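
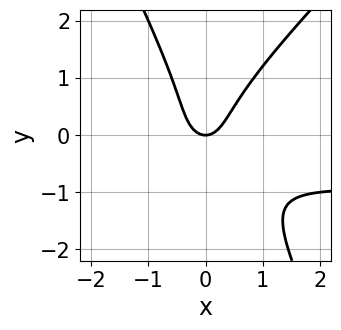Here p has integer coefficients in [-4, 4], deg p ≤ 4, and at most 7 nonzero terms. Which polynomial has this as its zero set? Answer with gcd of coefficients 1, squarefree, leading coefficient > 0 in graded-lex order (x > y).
2*x^2*y - x*y^2 - y^3 + 2*x^2 - y

First, the degree is 3 — no degree-2 curve has this shape.
Then, against the integer gridlines: one x-axis crossing is at x = 0; it crosses the y-axis at the gridline y = 0.
Finally, putting this together gives p.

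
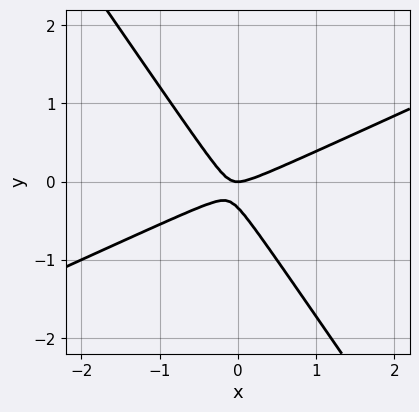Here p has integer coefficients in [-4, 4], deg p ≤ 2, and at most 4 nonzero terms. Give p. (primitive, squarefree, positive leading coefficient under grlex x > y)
2*x^2 - 3*x*y - 3*y^2 - y

Degree: no degree-1 curve has this shape, so deg p = 2.
Against the integer gridlines: it crosses the x-axis at the gridline x = 0; it crosses the y-axis at the gridline y = 0.
Fitting integer coefficients to these (and the overall shape) gives p.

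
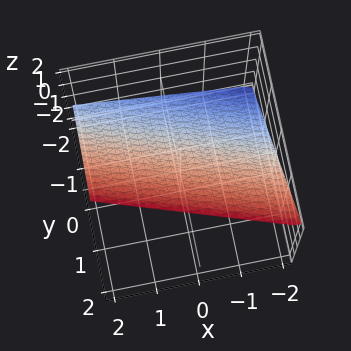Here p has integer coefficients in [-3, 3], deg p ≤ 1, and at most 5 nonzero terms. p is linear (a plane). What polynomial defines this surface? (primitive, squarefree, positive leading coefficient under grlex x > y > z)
1. Degree: every cross-section is a straight line — this is a plane, so deg p = 1.
2. From the visible intercepts: it meets the x-axis at x = -2 (among the integer gridlines).
3. The integer polynomial consistent with all of this is the stated p.

x + 3*y - 3*z + 2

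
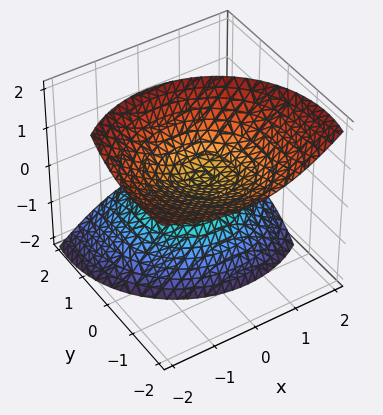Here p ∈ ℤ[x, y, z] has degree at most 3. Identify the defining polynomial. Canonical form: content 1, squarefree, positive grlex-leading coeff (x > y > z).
2*x^2 + x*z + 2*y^2 + 3*y*z - 2*z^2 + 1

(a) I count 2 distinct pieces.
(b) Degree: the shape is more complex than any degree-1 surface, so deg p = 2.
(c) Against the integer gridlines: the surface avoids every integer x-axis point in the box; it misses every integer gridline on the y-axis.
(d) These observations pin down the coefficients.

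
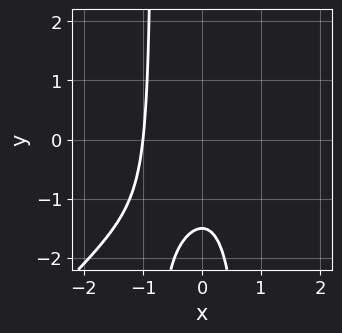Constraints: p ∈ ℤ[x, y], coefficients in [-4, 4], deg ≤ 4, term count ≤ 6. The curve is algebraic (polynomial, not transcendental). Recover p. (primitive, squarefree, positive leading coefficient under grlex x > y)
3*x^3 - 3*x^2*y + 2*y + 3

(a) deg p = 3.
(b) From the axis intercepts and sections: one x-axis crossing is at x = -1.
(c) The integer polynomial consistent with all of this is the stated p.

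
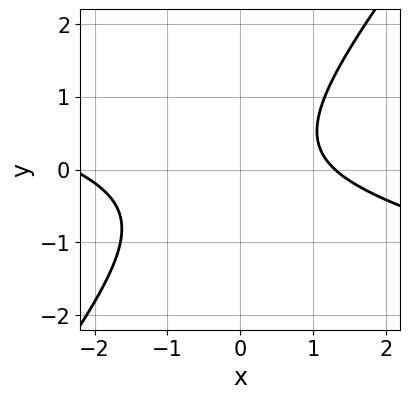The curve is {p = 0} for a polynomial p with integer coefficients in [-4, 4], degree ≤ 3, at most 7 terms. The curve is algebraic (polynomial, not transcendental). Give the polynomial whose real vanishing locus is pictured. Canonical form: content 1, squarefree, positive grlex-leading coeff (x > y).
First, degree: no degree-1 curve has this shape, so deg p = 2.
Next, from the axis intercepts and sections: the curve avoids every integer y-axis point in the box.
Finally, solving for integer coefficients yields p as stated.

x^2 + 3*x*y - 3*y^2 + x - 3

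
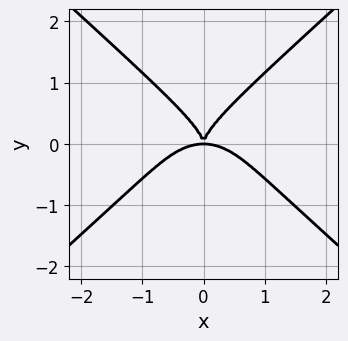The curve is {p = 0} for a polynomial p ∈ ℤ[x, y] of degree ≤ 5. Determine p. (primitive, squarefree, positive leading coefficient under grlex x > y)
2*x^4 - 3*y^4 + 3*x^2*y

First, deg p = 4.
Next, symmetries: it's symmetric under x → −x, forcing even powers of x.
Next, from the axis intercepts and sections: it crosses the x-axis at the gridline x = 0; it meets the y-axis at y = 0 (among the integer gridlines).
Finally, fitting integer coefficients to these (and the overall shape) gives p.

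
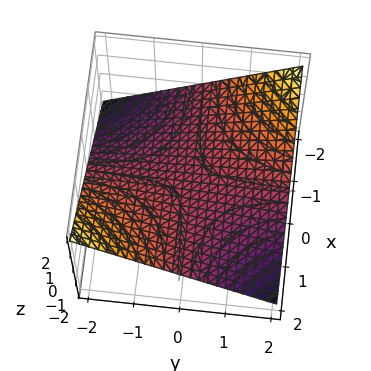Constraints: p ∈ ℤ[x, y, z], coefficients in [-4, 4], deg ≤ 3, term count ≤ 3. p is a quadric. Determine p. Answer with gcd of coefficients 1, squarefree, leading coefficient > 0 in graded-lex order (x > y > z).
x*y + 3*z

1. deg p = 2. A saddle surface; a quadric.
2. From the visible intercepts: the visible x-axis segment lies entirely on the surface; every point of the y-axis in the box is on the surface.
3. Solving for integer coefficients yields p as stated.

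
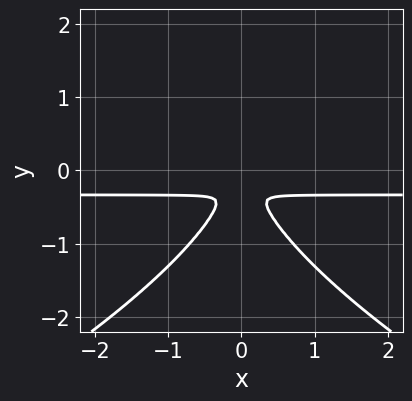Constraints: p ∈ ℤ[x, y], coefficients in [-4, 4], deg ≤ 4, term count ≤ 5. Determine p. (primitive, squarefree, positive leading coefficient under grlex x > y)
1. deg p = 4. No degree-3 curve has this shape.
2. Symmetries: the x ↦ −x reflection is a symmetry, so x appears only in even powers.
3. Solving for integer coefficients yields p as stated.

y^4 + 3*x^2*y + x^2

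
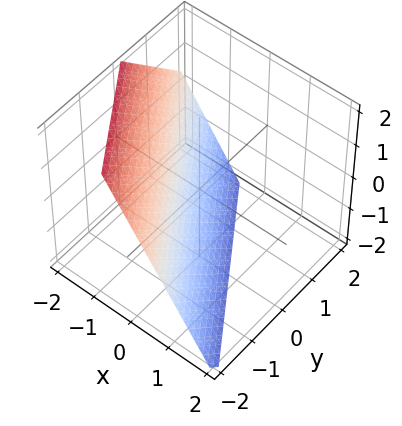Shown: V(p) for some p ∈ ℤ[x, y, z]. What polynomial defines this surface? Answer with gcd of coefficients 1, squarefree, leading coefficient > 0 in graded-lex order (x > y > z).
3*x + 2*y + 2*z + 2

(a) The degree is 1 — every cross-section is a straight line — this is a plane.
(b) Checking where it meets the axes: one z-axis crossing is at z = -1; it meets the y-axis at y = -1 (among the integer gridlines).
(c) Together with the visible shape, these determine p as stated.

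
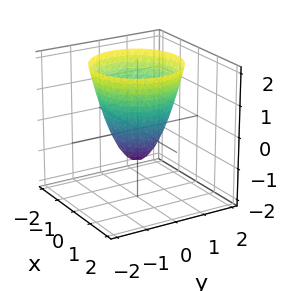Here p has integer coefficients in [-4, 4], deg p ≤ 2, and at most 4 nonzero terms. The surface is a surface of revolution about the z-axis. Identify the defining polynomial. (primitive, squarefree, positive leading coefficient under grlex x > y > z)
3*x^2 + 3*y^2 - 2*z - 2

First, degree: the shape is more complex than any degree-1 surface, so deg p = 2.
Then, symmetry: the z-axis is an axis of rotation, so x and y enter only as x² + y².
Then, against the integer gridlines: a circular section at z = 0 has radius between 0 and 1; it crosses the z-axis at the gridline z = -1.
Finally, the integer polynomial consistent with all of this is the stated p.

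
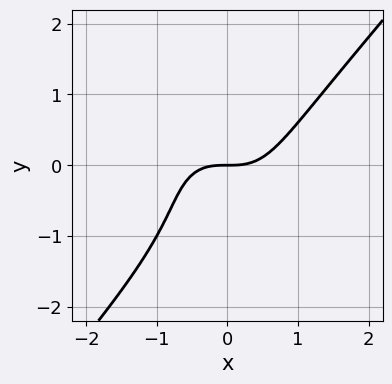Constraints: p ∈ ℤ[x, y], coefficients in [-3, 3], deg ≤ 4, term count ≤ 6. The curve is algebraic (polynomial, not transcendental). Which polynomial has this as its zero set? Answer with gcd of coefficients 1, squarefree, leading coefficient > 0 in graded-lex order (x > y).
(a) The degree is 3 — no degree-2 curve has this shape.
(b) Against the integer gridlines: it crosses the x-axis at the gridline x = 0; one y-axis crossing is at y = 0.
(c) Together with the visible shape, these determine p as stated.

3*x^3 - 2*y^3 - 2*y^2 - 3*y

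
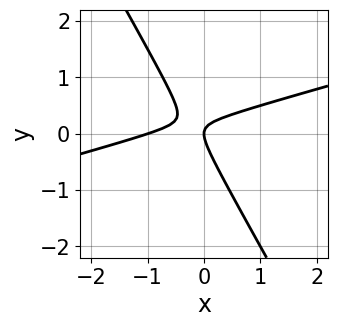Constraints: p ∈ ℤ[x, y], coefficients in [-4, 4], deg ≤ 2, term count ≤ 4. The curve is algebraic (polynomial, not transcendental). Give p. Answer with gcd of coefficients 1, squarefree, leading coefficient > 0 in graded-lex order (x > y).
1. The degree is 2 — the shape is more complex than any degree-1 curve.
2. Checking where it meets the axes: among the integer gridlines, it crosses the x-axis at x ∈ {-1, 0}; it crosses the y-axis at the gridline y = 0.
3. Putting this together gives p.

x^2 - 3*x*y - 2*y^2 + x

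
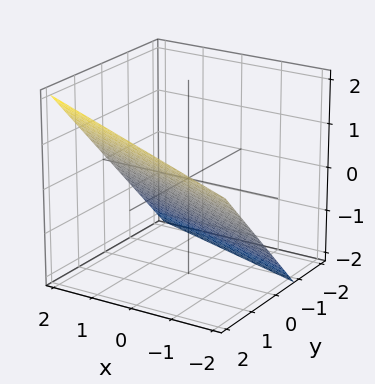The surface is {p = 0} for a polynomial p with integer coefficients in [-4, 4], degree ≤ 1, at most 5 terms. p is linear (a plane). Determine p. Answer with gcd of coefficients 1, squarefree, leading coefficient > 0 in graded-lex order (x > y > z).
deg p = 1. Every cross-section is a straight line — this is a plane.
From the visible intercepts: it crosses the x-axis at the gridline x = 2.
The integer polynomial consistent with all of this is the stated p.

x + 3*y - 3*z - 2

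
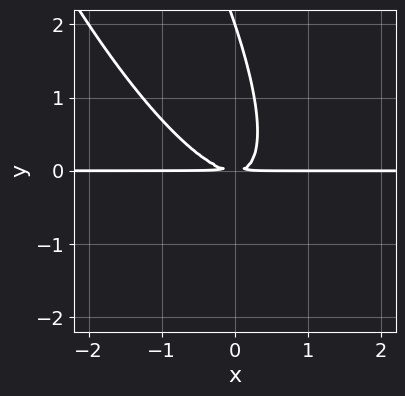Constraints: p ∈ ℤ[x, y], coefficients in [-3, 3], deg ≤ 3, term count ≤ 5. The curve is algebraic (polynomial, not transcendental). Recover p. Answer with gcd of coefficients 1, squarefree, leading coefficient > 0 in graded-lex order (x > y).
1. The degree is 3 — no degree-2 curve has this shape.
2. Checking where it meets the axes: one y-axis crossing is at y = 2; the visible x-axis segment lies entirely on the curve.
3. Solving for integer coefficients yields p as stated.

3*x^2*y + 3*x*y^2 + y^3 - 2*y^2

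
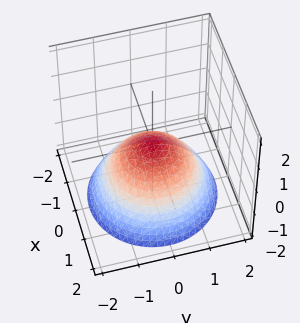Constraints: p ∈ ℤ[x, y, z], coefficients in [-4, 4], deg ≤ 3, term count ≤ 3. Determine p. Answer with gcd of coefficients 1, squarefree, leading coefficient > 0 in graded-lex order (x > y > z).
Degree: a paraboloid; a quadric, so deg p = 2.
Symmetries: the z-axis is an axis of rotation, so x and y enter only as x² + y².
Checking where it meets the axes: a circular section at z = -1 has radius between 1 and 2; it crosses the x-axis at the gridline x = 0; it meets the y-axis at y = 0 (among the integer gridlines); it crosses the z-axis at the gridline z = 0.
Solving for integer coefficients yields p as stated.

2*x^2 + 2*y^2 + 3*z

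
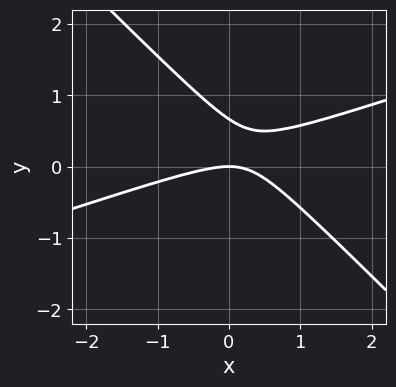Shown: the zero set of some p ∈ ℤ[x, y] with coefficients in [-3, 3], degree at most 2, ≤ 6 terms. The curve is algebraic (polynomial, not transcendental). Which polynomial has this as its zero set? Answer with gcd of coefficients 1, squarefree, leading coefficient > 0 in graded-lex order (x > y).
1. deg p = 2. No degree-1 curve has this shape.
2. Against the integer gridlines: it meets the x-axis at x = 0 (among the integer gridlines); it meets the y-axis at y = 0 (among the integer gridlines).
3. Fitting integer coefficients to these (and the overall shape) gives p.

x^2 - 2*x*y - 3*y^2 + 2*y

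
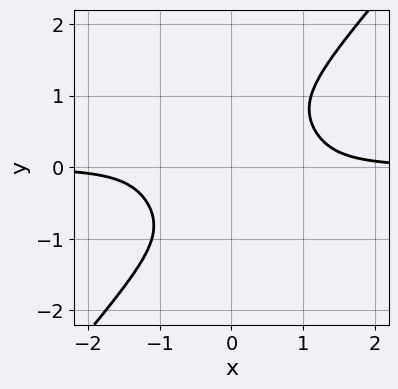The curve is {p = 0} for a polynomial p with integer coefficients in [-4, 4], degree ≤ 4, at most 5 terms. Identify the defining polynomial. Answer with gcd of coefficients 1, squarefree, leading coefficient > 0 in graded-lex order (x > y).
3*x^3*y - 2*x^2*y^2 + 3*x*y^3 - 3*y^4 - 2

deg p = 4.
From the visible intercepts: the curve avoids every integer y-axis point in the box; the curve avoids every integer x-axis point in the box.
Putting this together gives p.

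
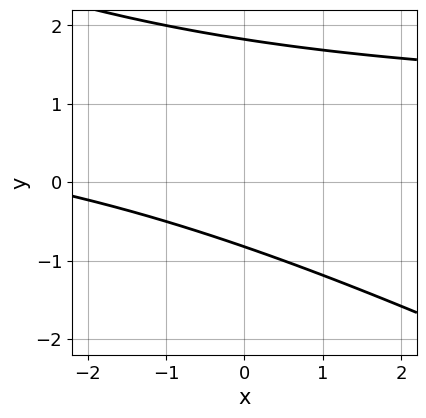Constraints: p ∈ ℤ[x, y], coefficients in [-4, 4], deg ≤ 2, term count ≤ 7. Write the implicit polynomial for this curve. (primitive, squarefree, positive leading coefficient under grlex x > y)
x*y + 2*y^2 - x - 2*y - 3

deg p = 2. No degree-1 curve has this shape.
Checking where it meets the axes: the curve avoids every integer x-axis point in the box.
Matching integer coefficients to the picture gives p.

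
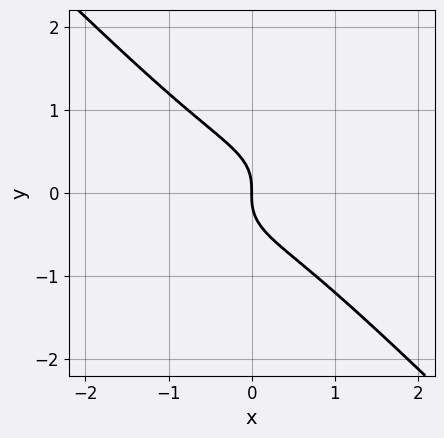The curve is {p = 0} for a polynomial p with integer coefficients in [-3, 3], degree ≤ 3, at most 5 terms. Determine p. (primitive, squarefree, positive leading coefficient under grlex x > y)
x^3 + x*y^2 + 2*y^3 + x

The degree is 3 — no degree-2 curve has this shape.
From the axis intercepts and sections: it crosses the x-axis at the gridline x = 0; it meets the y-axis at y = 0 (among the integer gridlines).
Solving for integer coefficients yields p as stated.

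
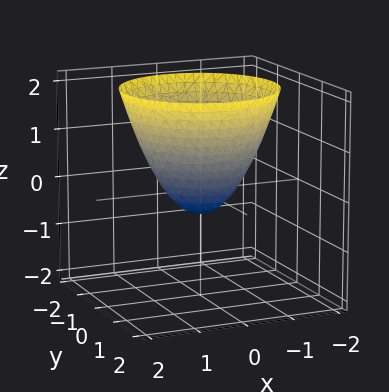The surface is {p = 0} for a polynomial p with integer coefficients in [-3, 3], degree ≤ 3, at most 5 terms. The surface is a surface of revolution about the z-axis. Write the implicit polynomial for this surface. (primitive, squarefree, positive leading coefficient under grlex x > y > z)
First, the degree is 2 — no degree-1 surface has this shape.
Then, symmetries: rotational symmetry about the z-axis ⇒ p depends on x, y only through x² + y².
Then, from the axis intercepts and sections: a circular section at z = 2 has radius between 1 and 2.
Finally, putting this together gives p.

2*x^2 + 2*y^2 - 2*z - 1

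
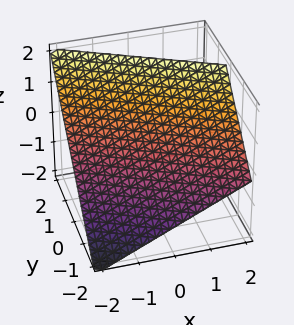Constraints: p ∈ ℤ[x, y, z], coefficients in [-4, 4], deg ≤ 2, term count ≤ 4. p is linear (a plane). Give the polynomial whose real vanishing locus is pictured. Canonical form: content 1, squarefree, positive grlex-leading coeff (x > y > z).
x + 2*y - 2*z + 2

(a) Degree: every cross-section is a straight line — this is a plane, so deg p = 1.
(b) Checking where it meets the axes: it crosses the y-axis at the gridline y = -1; it meets the x-axis at x = -2 (among the integer gridlines).
(c) These observations pin down the coefficients. Check: (0, 0, 1) on the z-axis lies on the surface, and p(0, 0, 1) = 0. ✓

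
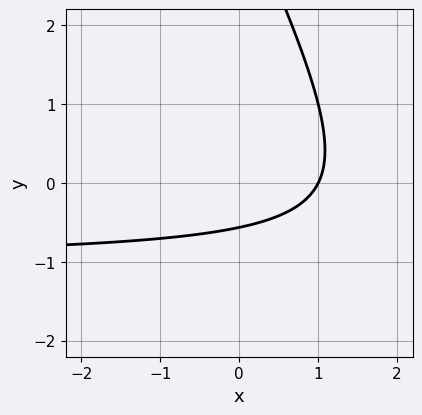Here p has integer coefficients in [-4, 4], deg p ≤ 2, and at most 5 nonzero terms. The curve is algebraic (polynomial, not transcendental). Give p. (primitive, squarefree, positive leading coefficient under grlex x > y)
2*x*y + y^2 + 2*x - 3*y - 2

1. The degree is 2 — a generic line meets the curve in up to 2 points.
2. Reading off the gridlines: it meets the x-axis at x = 1 (among the integer gridlines).
3. Assembling these constraints gives the stated polynomial.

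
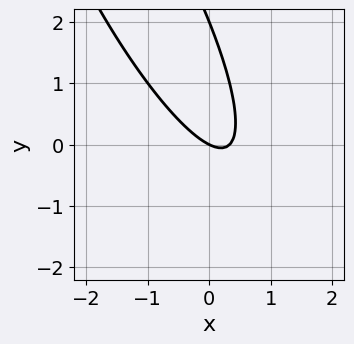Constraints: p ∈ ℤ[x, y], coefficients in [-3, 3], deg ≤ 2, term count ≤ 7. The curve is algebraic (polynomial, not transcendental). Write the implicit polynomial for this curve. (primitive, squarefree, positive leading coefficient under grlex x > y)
First, the degree is 2 — no degree-1 curve has this shape.
Next, checking where it meets the axes: one x-axis crossing is at x = 0; the y-axis gridline crossings are at y ∈ {0, 2}.
Finally, these observations pin down the coefficients.

3*x^2 + 3*x*y + y^2 - x - 2*y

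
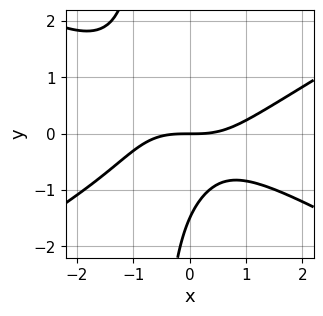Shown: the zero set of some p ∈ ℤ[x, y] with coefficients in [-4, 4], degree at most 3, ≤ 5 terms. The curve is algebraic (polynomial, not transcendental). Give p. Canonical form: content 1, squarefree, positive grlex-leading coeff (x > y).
x^3 - 3*x*y^2 - 2*y^2 - 3*y

The degree is 3 — a generic line meets the curve in up to 3 points.
Observable constraints: it crosses the y-axis at the gridline y = 0; one x-axis crossing is at x = 0.
These observations pin down the coefficients.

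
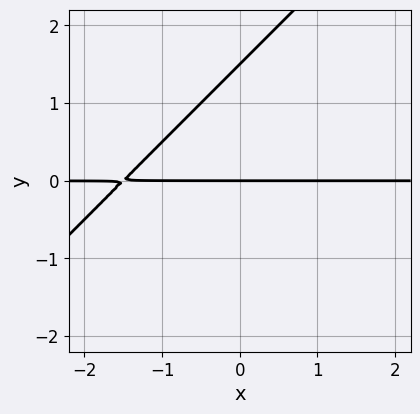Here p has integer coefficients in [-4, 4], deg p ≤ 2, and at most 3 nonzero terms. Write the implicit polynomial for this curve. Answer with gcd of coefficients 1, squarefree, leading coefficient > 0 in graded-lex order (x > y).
2*x*y - 2*y^2 + 3*y

The degree is 2 — a generic line meets the curve in up to 2 points.
Observable constraints: one y-axis crossing is at y = 0; every point of the x-axis in the box is on the curve.
The integer polynomial consistent with all of this is the stated p.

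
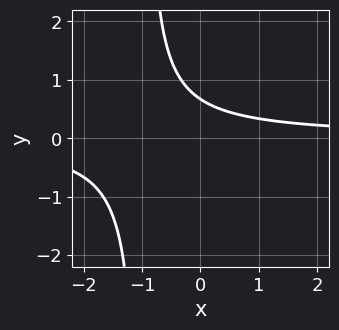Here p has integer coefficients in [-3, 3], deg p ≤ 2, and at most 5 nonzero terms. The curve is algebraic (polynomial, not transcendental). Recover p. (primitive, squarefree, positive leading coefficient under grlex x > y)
3*x*y + 3*y - 2

(a) deg p = 2. A generic line meets the curve in up to 2 points.
(b) Reading off the gridlines: it misses every integer gridline on the x-axis.
(c) The integer polynomial consistent with all of this is the stated p.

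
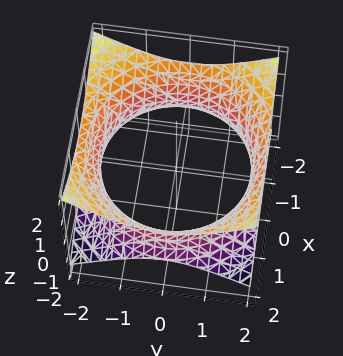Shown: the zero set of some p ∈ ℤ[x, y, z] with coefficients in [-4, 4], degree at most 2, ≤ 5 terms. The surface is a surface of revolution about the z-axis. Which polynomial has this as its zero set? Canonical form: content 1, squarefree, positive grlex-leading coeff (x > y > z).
x^2 + y^2 - 2*z^2 - 3

First, deg p = 2.
Then, by symmetry, the z-axis is an axis of rotation, so x and y enter only as x² + y².
Then, reading off the gridlines: a circular section at z = 0 has radius between 1 and 2; it misses every integer gridline on the z-axis.
Finally, putting this together gives p.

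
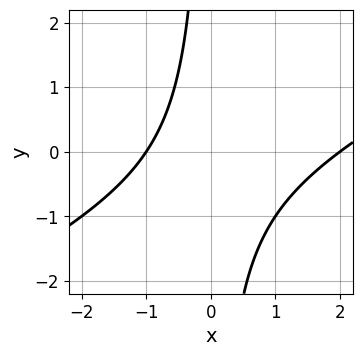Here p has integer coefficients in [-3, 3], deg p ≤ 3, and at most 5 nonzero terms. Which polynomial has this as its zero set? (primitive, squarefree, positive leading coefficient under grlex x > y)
deg p = 2.
From the visible intercepts: among the integer gridlines, it crosses the x-axis at x ∈ {-1, 2}; the curve avoids every integer y-axis point in the box.
These observations pin down the coefficients.

x^2 - 2*x*y - x - 2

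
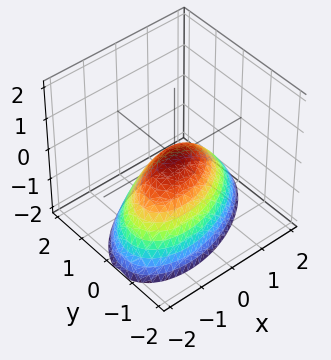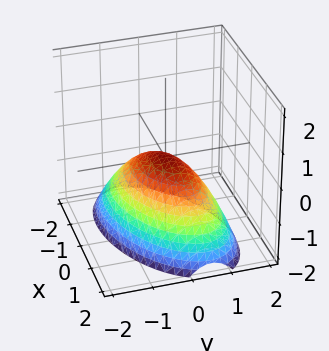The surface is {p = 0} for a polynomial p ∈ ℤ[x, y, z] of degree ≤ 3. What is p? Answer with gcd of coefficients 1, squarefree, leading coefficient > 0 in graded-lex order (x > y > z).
x^2 - x*y + 2*y^2 + 2*z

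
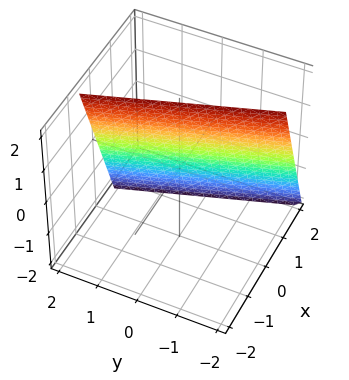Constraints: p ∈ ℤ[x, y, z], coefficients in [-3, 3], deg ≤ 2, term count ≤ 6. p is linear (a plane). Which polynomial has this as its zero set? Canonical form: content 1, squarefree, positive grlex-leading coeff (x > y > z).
The degree is 1 — every cross-section is a straight line — this is a plane.
Against the integer gridlines: it meets the z-axis at z = 2 (among the integer gridlines); it meets the y-axis at y = 2 (among the integer gridlines).
Solving for integer coefficients yields p as stated.

3*x + y + z - 2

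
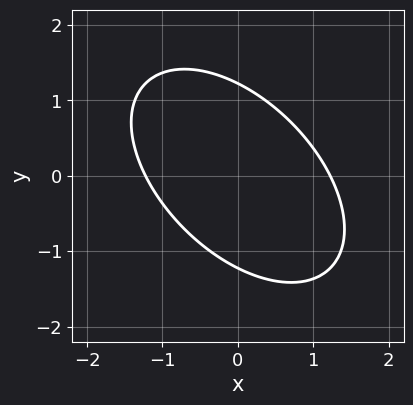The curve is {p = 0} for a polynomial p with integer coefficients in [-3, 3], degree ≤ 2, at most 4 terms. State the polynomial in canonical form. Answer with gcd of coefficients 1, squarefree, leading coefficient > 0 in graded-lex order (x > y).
2*x^2 + 2*x*y + 2*y^2 - 3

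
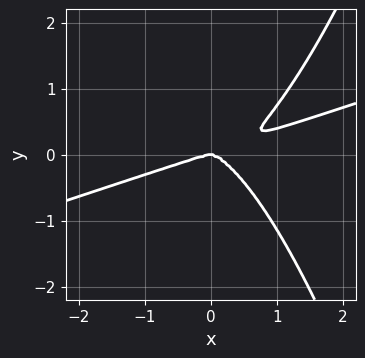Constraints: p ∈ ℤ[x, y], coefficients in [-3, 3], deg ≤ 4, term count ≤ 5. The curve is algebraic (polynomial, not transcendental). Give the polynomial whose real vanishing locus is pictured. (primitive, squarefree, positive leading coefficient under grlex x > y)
First, degree: the shape is more complex than any degree-3 curve, so deg p = 4.
Then, against the integer gridlines: one y-axis crossing is at y = 0; it meets the x-axis at x = 0 (among the integer gridlines).
Finally, matching integer coefficients to the picture gives p.

x^4 - 3*x^3*y + 3*y^3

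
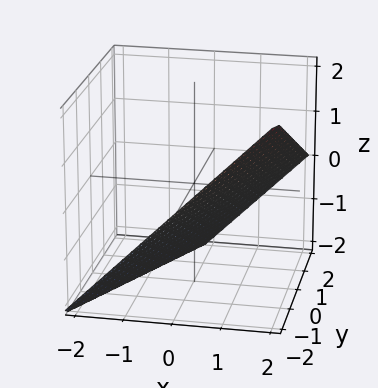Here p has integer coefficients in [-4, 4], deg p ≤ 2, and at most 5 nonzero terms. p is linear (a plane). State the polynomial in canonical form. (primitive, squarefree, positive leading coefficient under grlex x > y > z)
First, degree: the surface is flat (a plane), so deg p = 1.
Next, checking where it meets the axes: it meets the y-axis at y = -2 (among the integer gridlines); one z-axis crossing is at z = -1; it meets the x-axis at x = 1 (among the integer gridlines).
Finally, solving for integer coefficients yields p as stated.

2*x - y - 2*z - 2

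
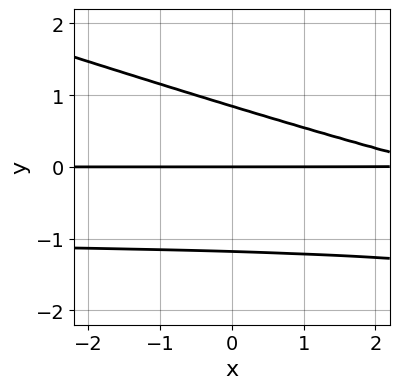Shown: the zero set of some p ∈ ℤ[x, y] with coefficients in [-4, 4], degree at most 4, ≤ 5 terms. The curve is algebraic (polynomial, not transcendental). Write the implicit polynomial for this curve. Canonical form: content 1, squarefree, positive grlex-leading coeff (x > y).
x*y^2 + 3*y^3 + x*y + y^2 - 3*y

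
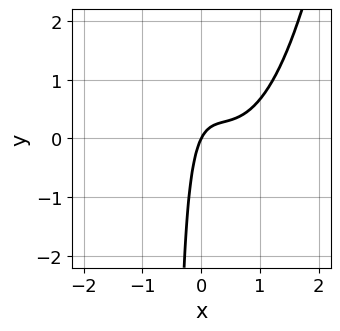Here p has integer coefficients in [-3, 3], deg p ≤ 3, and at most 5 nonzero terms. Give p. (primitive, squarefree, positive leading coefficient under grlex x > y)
The degree is 3 — no degree-2 curve has this shape.
Against the integer gridlines: it crosses the x-axis at the gridline x = 0; one y-axis crossing is at y = 0.
Fitting integer coefficients to these (and the overall shape) gives p.

3*x^3 - 3*x^2 - 2*x*y + 2*x - y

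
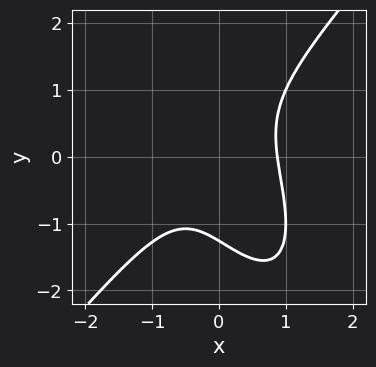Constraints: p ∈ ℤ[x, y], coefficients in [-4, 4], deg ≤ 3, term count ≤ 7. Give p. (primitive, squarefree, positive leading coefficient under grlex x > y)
(a) The degree is 3 — the shape is more complex than any degree-2 curve.
(b) Solving for integer coefficients yields p as stated.

3*x^3 - x*y^2 - y^3 + x*y - 2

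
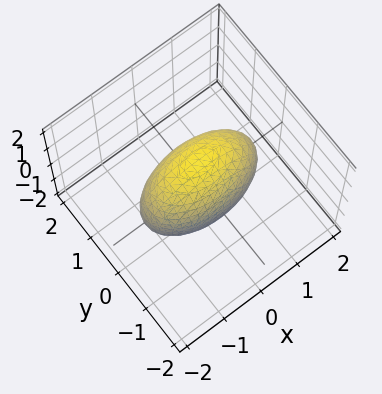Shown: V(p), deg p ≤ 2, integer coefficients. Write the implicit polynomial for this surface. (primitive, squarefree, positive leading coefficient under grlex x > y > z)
x^2 + 3*y^2 + z^2 - 2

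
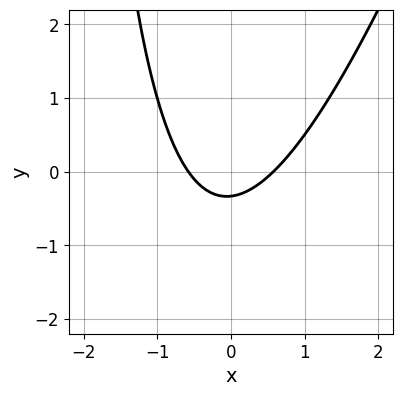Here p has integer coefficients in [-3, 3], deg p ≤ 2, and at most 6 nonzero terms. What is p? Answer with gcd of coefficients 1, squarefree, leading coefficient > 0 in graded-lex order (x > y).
3*x^2 - x*y - 3*y - 1

1. deg p = 2. The shape is more complex than any degree-1 curve.
2. Putting this together gives p.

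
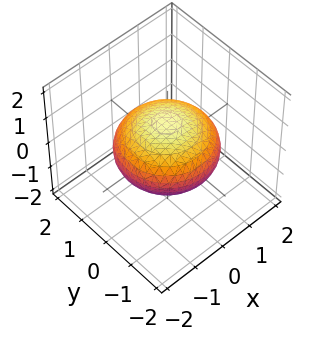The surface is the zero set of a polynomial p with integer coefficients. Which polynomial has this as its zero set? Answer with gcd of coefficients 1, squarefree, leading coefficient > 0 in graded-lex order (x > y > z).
1. deg p = 2.
2. Symmetries: mirror symmetry z ↦ −z ⇒ only even powers of z; every cross-section ⟂ z is a circle, so x, y appear only via x² + y².
3. Checking where it meets the axes: a circular section at z = 0 has radius between 1 and 2; the z-axis gridline crossings are at z ∈ {-1, 1}.
4. Putting this together gives p.

x^2 + y^2 + 2*z^2 - 2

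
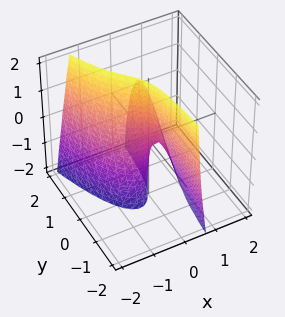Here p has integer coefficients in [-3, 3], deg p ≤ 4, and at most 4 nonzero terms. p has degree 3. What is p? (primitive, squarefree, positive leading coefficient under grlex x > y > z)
(a) deg p = 3. The shape is more complex than any degree-2 surface.
(b) Against the integer gridlines: it crosses the y-axis at the gridline y = 0; it meets the x-axis at x = 0 (among the integer gridlines).
(c) Together with the visible shape, these determine p as stated. Check: (0, 0, -2) on the z-axis lies on the surface, and p(0, 0, -2) = 0. ✓

2*x^3 - 2*x*y + x*z + y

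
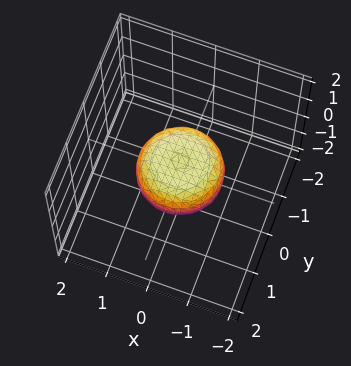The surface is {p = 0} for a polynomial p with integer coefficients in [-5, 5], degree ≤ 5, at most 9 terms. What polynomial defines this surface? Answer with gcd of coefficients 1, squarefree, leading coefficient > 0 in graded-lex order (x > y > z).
First, degree: a generic line meets the surface in up to 4 points, so deg p = 4.
Next, by symmetry, the surface is invariant under rotation about z: p = q(x² + y², z).
Then, reading off the gridlines: the y-axis gridline crossings are at y ∈ {-1, 1}; a circular section at z = 0 has radius exactly 1; the x-axis gridline crossings are at x ∈ {-1, 1}.
Finally, together with the visible shape, these determine p as stated.

2*x^4 + 4*x^2*y^2 + 2*y^4 - x^2 - y^2 + 3*z^2 - 1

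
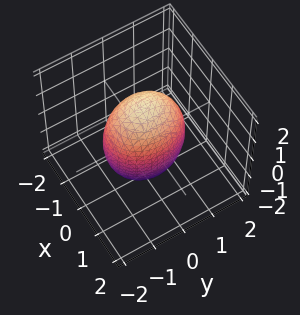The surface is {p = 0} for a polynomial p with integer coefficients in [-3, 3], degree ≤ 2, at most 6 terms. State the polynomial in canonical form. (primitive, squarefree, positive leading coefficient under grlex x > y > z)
3*x^2 + 2*y^2 + z^2 - 3

(a) The degree is 2 — a closed, bounded, convex surface; a quadric.
(b) Symmetries: the z ↦ −z reflection is a symmetry, so z appears only in even powers; it's symmetric under y → −y, forcing even powers of y; the x ↦ −x reflection is a symmetry, so x appears only in even powers.
(c) Reading off the gridlines: the x-axis gridline crossings are at x ∈ {-1, 1}.
(d) Together with the visible shape, these determine p as stated.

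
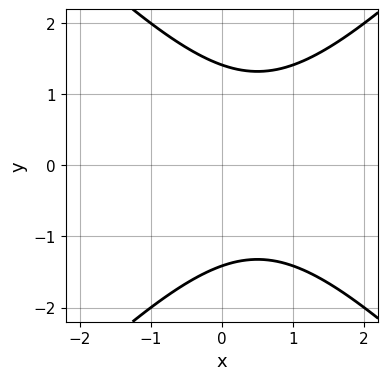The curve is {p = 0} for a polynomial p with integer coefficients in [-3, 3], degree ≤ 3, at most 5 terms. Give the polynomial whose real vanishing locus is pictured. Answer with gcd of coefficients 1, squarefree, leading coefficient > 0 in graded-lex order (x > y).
x^2 - y^2 - x + 2

The degree is 2 — the shape is more complex than any degree-1 curve.
Symmetries: it's symmetric under y → −y, forcing even powers of y.
Reading off the gridlines: the curve avoids every integer x-axis point in the box.
Putting this together gives p.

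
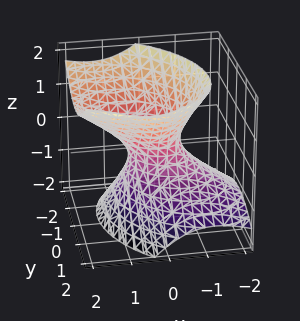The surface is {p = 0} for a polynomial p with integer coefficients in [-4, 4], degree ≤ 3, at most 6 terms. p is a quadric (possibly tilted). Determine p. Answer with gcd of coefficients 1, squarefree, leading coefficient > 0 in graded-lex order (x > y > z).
First, deg p = 2. The shape is more complex than any degree-1 surface.
Next, from the visible intercepts: the surface avoids every integer z-axis point in the box.
Finally, solving for integer coefficients yields p as stated.

2*x^2 + x*y - 2*x*z + 2*y^2 - 2*z^2 - 1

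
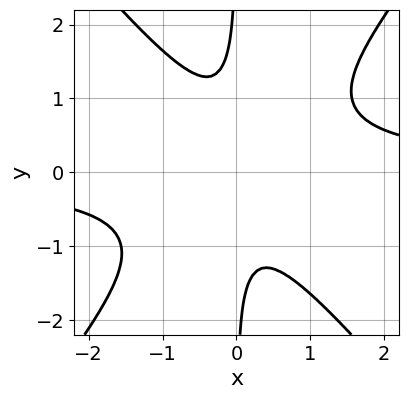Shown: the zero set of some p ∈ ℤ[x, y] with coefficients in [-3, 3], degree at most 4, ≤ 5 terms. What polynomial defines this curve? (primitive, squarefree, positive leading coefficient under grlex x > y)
deg p = 4. A generic line meets the curve in up to 4 points.
Checking where it meets the axes: the curve avoids every integer y-axis point in the box; it misses every integer gridline on the x-axis.
Putting this together gives p.

3*x^3*y - 2*x*y^3 - 3*x^2 - 1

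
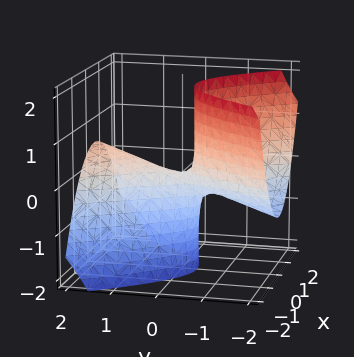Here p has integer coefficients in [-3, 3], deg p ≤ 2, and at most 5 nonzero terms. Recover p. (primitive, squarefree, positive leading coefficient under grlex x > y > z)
1. The degree is 2 — no degree-1 surface has this shape.
2. From the visible intercepts: it crosses the z-axis at the gridline z = 0; one y-axis crossing is at y = 0; it crosses the x-axis at the gridline x = 0.
3. These observations pin down the coefficients.

3*x^2 - y^2 + 3*y*z + z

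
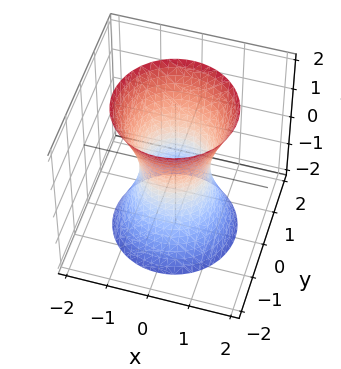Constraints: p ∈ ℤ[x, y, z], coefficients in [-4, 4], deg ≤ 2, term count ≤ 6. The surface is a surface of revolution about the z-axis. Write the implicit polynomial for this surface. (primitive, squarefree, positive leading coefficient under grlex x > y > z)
3*x^2 + 3*y^2 - z^2 - 2

Degree: the shape is more complex than any degree-1 surface, so deg p = 2.
Symmetry: the surface is invariant under rotation about z: p = q(x² + y², z).
From the visible intercepts: a circular section at z = -1 has radius exactly 1; the surface avoids every integer z-axis point in the box.
Putting this together gives p.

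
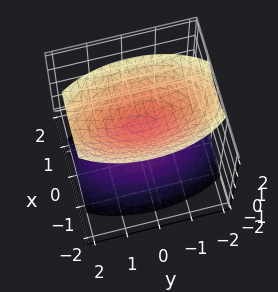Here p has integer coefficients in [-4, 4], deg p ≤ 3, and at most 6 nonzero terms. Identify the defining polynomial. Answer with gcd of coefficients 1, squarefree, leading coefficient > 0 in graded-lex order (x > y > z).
3*x^2 + y^2 - 2*z^2 + 1

1. The picture has 2 separate pieces. They look like related sheets of one shape, so recover p as a whole.
2. Degree: two separate bowl-shaped sheets opening away from each other; a quadric, so deg p = 2.
3. Symmetries: mirror symmetry x ↦ −x ⇒ only even powers of x; the y ↦ −y reflection is a symmetry, so y appears only in even powers; the z ↦ −z reflection is a symmetry, so z appears only in even powers.
4. From the axis intercepts and sections: the surface avoids every integer x-axis point in the box; the surface avoids every integer y-axis point in the box.
5. Solving for integer coefficients yields p as stated.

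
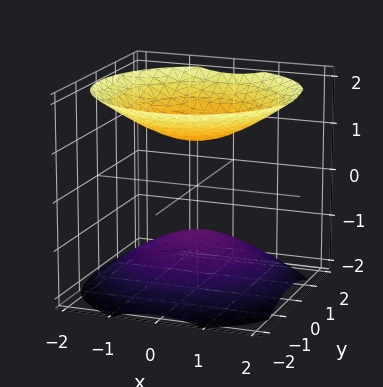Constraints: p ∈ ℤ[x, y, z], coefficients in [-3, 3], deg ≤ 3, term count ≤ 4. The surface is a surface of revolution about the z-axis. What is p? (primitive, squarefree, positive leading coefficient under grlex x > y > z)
I count 2 distinct pieces.
The degree is 2 — a generic line meets the surface in up to 2 points.
Symmetries: every cross-section ⟂ z is a circle, so x, y appear only via x² + y².
Against the integer gridlines: the surface avoids every integer y-axis point in the box; the surface avoids every integer x-axis point in the box; among the integer gridlines, it crosses the z-axis at z ∈ {-1, 1}.
Solving for integer coefficients yields p as stated.

2*x^2 + 2*y^2 - 3*z^2 + 3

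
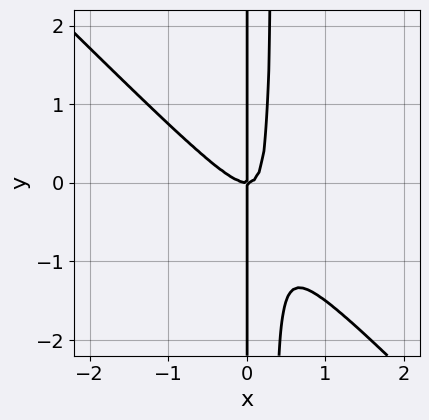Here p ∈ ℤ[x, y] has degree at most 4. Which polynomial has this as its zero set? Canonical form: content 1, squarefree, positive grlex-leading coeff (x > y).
3*x^3 + 3*x^2*y - x*y

Degree: no degree-2 curve has this shape, so deg p = 3.
From the axis intercepts and sections: one x-axis crossing is at x = 0; the visible y-axis segment lies entirely on the curve.
The integer polynomial consistent with all of this is the stated p.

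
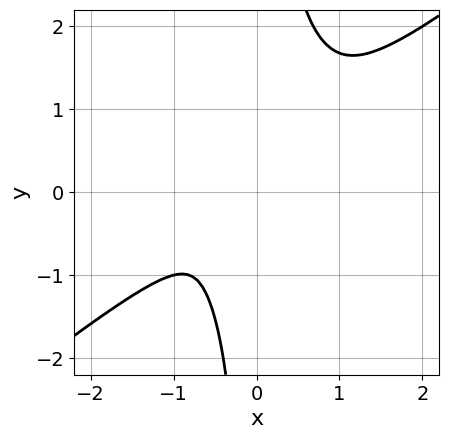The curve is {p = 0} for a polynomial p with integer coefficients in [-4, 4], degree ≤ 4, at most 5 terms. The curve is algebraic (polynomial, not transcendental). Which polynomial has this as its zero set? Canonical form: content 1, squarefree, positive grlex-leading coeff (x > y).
First, degree: the shape is more complex than any degree-3 curve, so deg p = 4.
Finally, solving for integer coefficients yields p as stated.

x^4 - 2*x*y^3 + x*y^2 + 2*y^2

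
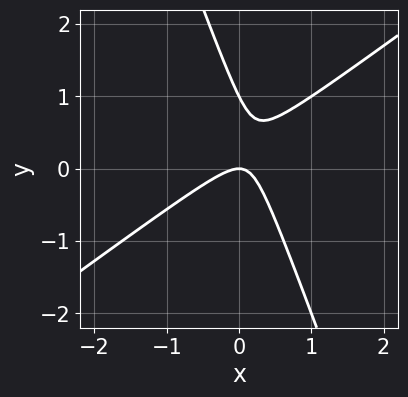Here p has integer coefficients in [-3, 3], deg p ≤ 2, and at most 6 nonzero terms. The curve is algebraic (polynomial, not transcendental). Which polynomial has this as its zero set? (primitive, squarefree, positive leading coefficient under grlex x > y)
1. deg p = 2. The shape is more complex than any degree-1 curve.
2. Against the integer gridlines: the y-axis gridline crossings are at y ∈ {0, 1}; it meets the x-axis at x = 0 (among the integer gridlines).
3. Together with the visible shape, these determine p as stated.

2*x^2 - 2*x*y - y^2 + y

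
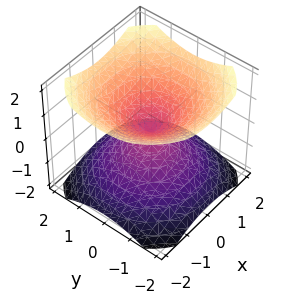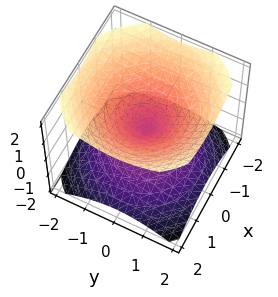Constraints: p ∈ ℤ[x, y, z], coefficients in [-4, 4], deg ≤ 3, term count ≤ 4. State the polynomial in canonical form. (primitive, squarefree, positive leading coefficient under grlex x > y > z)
2*x^2 + 2*y^2 - 3*z^2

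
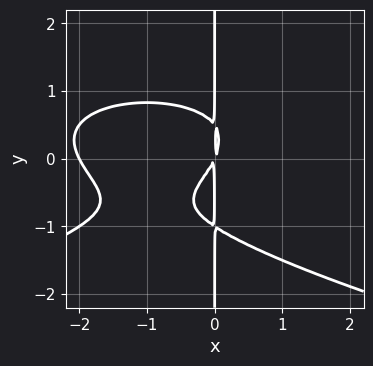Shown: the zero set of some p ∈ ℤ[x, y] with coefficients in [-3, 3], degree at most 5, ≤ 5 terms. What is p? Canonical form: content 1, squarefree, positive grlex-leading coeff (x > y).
2*x*y^3 + x^3 + x*y^2 + 2*x^2 - x*y

deg p = 4. A generic line meets the curve in up to 4 points.
Against the integer gridlines: it meets the x-axis at x = -2 (among the integer gridlines); the visible y-axis segment lies entirely on the curve.
Assembling these constraints gives the stated polynomial.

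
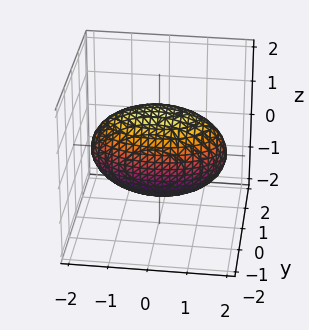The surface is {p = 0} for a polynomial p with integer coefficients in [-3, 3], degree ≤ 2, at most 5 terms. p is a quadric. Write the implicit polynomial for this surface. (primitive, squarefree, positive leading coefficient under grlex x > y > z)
x^2 + 3*y^2 + 2*z^2 - 3

(a) deg p = 2. Bounded and convex; a quadric.
(b) Symmetries: mirror symmetry y ↦ −y ⇒ only even powers of y; it's symmetric under x → −x, forcing even powers of x; the z ↦ −z reflection is a symmetry, so z appears only in even powers.
(c) From the visible intercepts: the y-axis gridline crossings are at y ∈ {-1, 1}.
(d) Matching integer coefficients to the picture gives p.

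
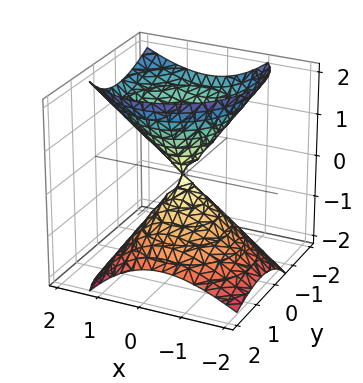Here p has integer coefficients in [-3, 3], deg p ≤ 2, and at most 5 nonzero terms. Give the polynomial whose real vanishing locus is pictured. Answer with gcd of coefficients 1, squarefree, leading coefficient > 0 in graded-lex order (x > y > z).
(a) There are 2 components.
(b) deg p = 2.
(c) Observable constraints: it meets the z-axis at z = 0 (among the integer gridlines); one y-axis crossing is at y = 0; it meets the x-axis at x = 0 (among the integer gridlines).
(d) Fitting integer coefficients to these (and the overall shape) gives p.

3*x^2 - 2*x*z + 3*y^2 + 3*y*z - 2*z^2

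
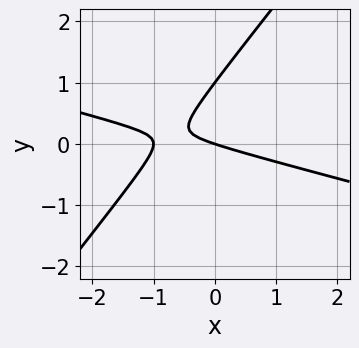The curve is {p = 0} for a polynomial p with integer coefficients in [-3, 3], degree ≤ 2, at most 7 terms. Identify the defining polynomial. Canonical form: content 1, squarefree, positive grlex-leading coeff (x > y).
x^2 + 3*x*y - 3*y^2 + x + 3*y

First, deg p = 2.
Then, observable constraints: the y-axis gridline crossings are at y ∈ {0, 1}; among the integer gridlines, it crosses the x-axis at x ∈ {-1, 0}.
Finally, fitting integer coefficients to these (and the overall shape) gives p.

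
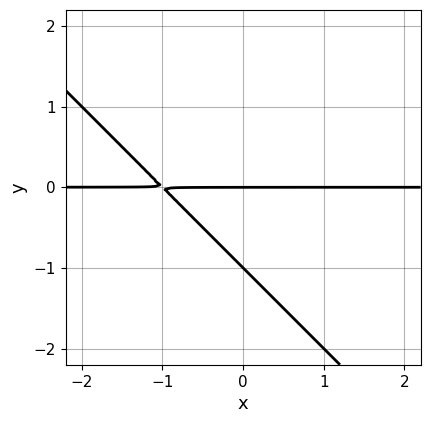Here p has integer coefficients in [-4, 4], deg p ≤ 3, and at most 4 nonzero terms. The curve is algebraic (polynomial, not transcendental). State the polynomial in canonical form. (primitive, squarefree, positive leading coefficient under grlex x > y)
First, deg p = 2. No degree-1 curve has this shape.
Next, against the integer gridlines: the y-axis gridline crossings are at y ∈ {-1, 0}; every point of the x-axis in the box is on the curve.
Finally, these observations pin down the coefficients.

x*y + y^2 + y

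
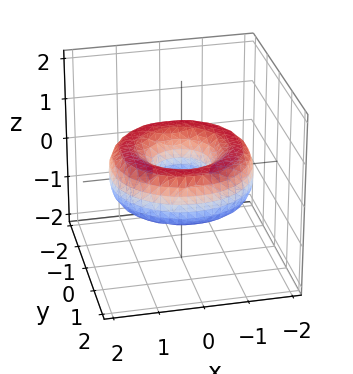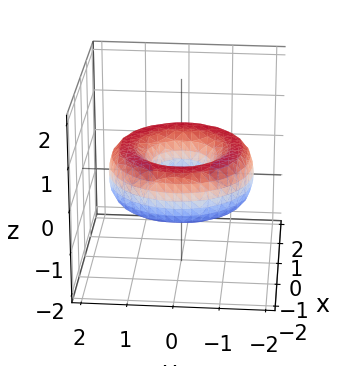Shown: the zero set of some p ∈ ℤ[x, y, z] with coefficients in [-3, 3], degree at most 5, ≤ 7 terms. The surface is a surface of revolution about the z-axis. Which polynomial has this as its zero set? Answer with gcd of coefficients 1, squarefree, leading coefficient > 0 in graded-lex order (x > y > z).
The degree is 4 — the shape is more complex than any degree-3 surface.
Symmetries: every cross-section ⟂ z is a circle, so x, y appear only via x² + y².
Observable constraints: it misses every integer gridline on the z-axis; a circular section at z = 0 has radius between 0 and 1.
Fitting integer coefficients to these (and the overall shape) gives p.

x^4 + 2*x^2*y^2 + y^4 - 3*x^2 - 3*y^2 + 3*z^2 + 1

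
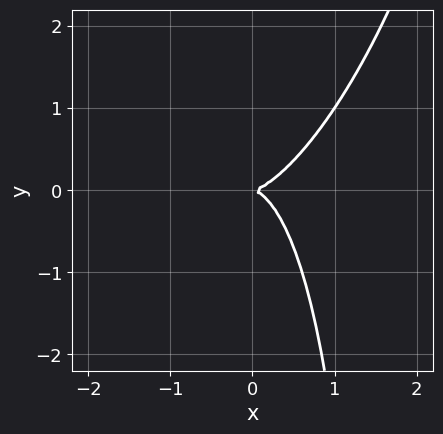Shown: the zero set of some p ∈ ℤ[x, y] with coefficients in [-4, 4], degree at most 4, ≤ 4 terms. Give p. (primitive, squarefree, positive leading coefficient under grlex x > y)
The degree is 3 — no degree-2 curve has this shape.
Against the integer gridlines: one x-axis crossing is at x = 0; it meets the y-axis at y = 0 (among the integer gridlines).
Solving for integer coefficients yields p as stated.

3*x^3 - 2*x^2*y + x*y^2 - 2*y^2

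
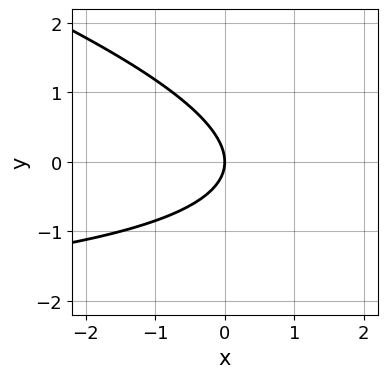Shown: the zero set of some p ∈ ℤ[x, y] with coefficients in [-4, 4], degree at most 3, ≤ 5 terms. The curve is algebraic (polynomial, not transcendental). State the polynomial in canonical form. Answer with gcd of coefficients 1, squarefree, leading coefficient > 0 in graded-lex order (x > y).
x*y + 3*y^2 + 3*x

Degree: no degree-1 curve has this shape, so deg p = 2.
Reading off the gridlines: it meets the y-axis at y = 0 (among the integer gridlines); one x-axis crossing is at x = 0.
Together with the visible shape, these determine p as stated.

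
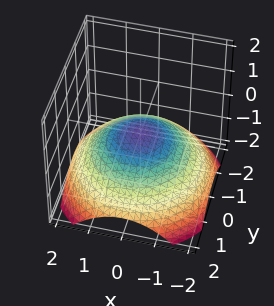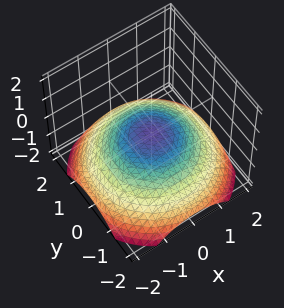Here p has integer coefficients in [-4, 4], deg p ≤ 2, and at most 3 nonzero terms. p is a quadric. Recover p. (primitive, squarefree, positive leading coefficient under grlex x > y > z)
x^2 + y^2 + 3*z

1. Degree: a single bowl opening along one axis; a quadric, so deg p = 2.
2. Symmetries: the z-axis is an axis of rotation, so x and y enter only as x² + y².
3. Against the integer gridlines: it crosses the x-axis at the gridline x = 0; one y-axis crossing is at y = 0; a circular section at z = -1 has radius between 1 and 2; one z-axis crossing is at z = 0.
4. Assembling these constraints gives the stated polynomial.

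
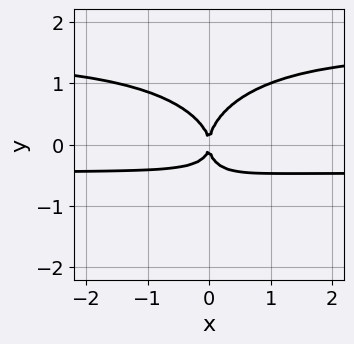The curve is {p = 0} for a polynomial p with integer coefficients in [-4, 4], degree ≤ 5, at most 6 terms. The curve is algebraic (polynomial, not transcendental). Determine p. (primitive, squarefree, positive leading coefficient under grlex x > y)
3*x^2*y^2 + 3*y^4 - 3*x^2*y - x*y^2 - 2*x^2

(a) deg p = 4. The shape is more complex than any degree-3 curve.
(b) Observable constraints: it crosses the y-axis at the gridline y = 0; it meets the x-axis at x = 0 (among the integer gridlines).
(c) Assembling these constraints gives the stated polynomial.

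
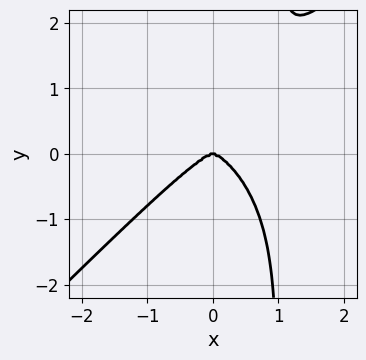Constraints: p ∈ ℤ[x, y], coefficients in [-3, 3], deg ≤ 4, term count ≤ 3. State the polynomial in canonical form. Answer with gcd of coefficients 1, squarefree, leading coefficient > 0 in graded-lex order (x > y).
x^4 - x*y^3 + y^3

First, deg p = 4. A generic line meets the curve in up to 4 points.
Then, reading off the gridlines: one y-axis crossing is at y = 0; it meets the x-axis at x = 0 (among the integer gridlines).
Finally, putting this together gives p.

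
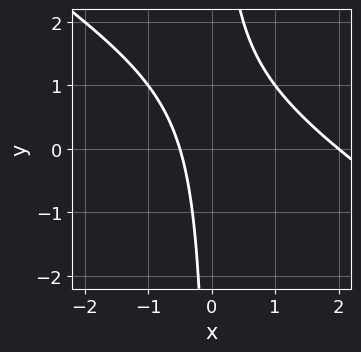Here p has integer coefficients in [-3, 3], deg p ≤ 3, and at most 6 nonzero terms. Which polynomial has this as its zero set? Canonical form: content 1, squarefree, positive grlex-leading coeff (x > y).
2*x^2 + 3*x*y - 3*x - 2

(a) Degree: a generic line meets the curve in up to 2 points, so deg p = 2.
(b) Observable constraints: it crosses the x-axis at the gridline x = 2; it misses every integer gridline on the y-axis.
(c) Matching integer coefficients to the picture gives p.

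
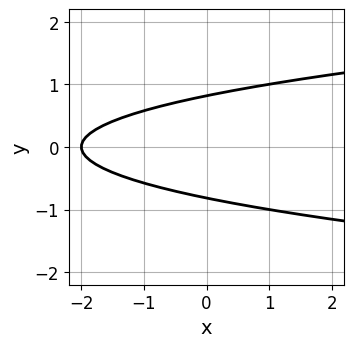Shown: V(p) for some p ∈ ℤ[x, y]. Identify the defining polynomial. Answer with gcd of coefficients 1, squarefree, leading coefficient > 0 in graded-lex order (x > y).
1. The degree is 2 — the shape is more complex than any degree-1 curve.
2. Symmetries: mirror symmetry y ↦ −y ⇒ only even powers of y.
3. Observable constraints: it meets the x-axis at x = -2 (among the integer gridlines).
4. Matching integer coefficients to the picture gives p.

3*y^2 - x - 2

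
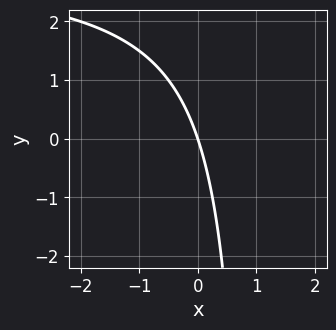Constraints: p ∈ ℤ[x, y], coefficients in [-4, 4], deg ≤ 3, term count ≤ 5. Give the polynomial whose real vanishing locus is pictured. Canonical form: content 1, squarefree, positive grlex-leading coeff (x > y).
x*y - 3*x - y

(a) deg p = 2.
(b) Checking where it meets the axes: it meets the y-axis at y = 0 (among the integer gridlines); one x-axis crossing is at x = 0.
(c) Putting this together gives p.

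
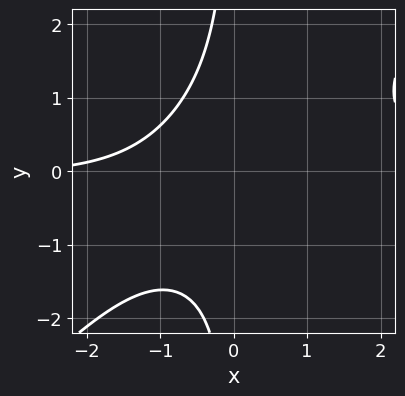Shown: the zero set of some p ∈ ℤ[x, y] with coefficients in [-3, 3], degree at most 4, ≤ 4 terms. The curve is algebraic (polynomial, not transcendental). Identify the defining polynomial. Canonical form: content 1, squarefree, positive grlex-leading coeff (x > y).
First, deg p = 3. No degree-2 curve has this shape.
Next, from the visible intercepts: it misses every integer gridline on the x-axis; the curve avoids every integer y-axis point in the box.
Finally, fitting integer coefficients to these (and the overall shape) gives p.

2*x^2*y - 2*x*y^2 - x - 3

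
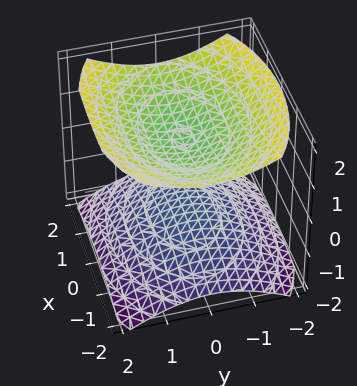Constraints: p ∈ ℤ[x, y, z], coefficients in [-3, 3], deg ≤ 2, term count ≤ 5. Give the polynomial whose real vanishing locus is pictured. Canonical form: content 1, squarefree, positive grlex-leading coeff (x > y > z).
First, the picture has 2 separate pieces.
Then, deg p = 2.
Next, symmetries: the z ↦ −z reflection is a symmetry, so z appears only in even powers; it's symmetric under y → −y, forcing even powers of y; the x ↦ −x reflection is a symmetry, so x appears only in even powers.
Then, from the axis intercepts and sections: no x-intercept at any integer in the box; among the integer gridlines, it crosses the z-axis at z ∈ {-1, 1}; no y-intercept at any integer in the box.
Finally, putting this together gives p.

x^2 + 2*y^2 - 3*z^2 + 3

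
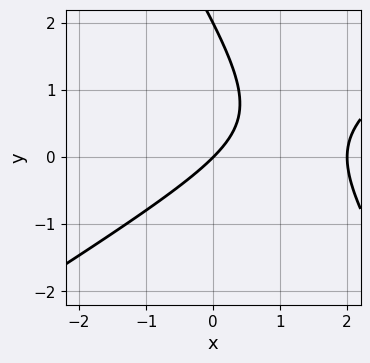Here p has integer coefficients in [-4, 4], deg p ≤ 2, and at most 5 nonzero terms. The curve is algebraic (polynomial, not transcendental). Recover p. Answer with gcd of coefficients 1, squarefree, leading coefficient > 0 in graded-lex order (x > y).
(a) The degree is 2 — the shape is more complex than any degree-1 curve.
(b) Against the integer gridlines: among the integer gridlines, it crosses the y-axis at y ∈ {0, 2}; among the integer gridlines, it crosses the x-axis at x ∈ {0, 2}.
(c) Matching integer coefficients to the picture gives p.

x^2 - x*y - y^2 - 2*x + 2*y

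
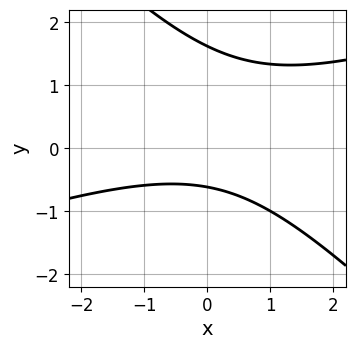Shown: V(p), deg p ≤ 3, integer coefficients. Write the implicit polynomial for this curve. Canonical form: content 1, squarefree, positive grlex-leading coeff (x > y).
x^2 - 2*x*y - 3*y^2 + 3*y + 3

First, the degree is 2 — the shape is more complex than any degree-1 curve.
Next, observable constraints: no x-intercept at any integer in the box.
Finally, putting this together gives p.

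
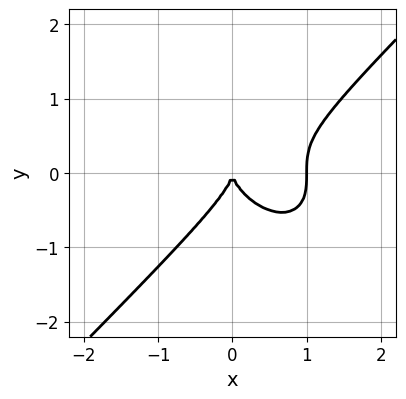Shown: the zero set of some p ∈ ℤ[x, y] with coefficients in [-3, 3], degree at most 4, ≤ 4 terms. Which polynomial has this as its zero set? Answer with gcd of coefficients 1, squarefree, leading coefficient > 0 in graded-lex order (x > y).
(a) Degree: the shape is more complex than any degree-2 curve, so deg p = 3.
(b) Checking where it meets the axes: the x-axis gridline crossings are at x ∈ {0, 1}; it meets the y-axis at y = 0 (among the integer gridlines).
(c) The integer polynomial consistent with all of this is the stated p.

x^3 - y^3 - x^2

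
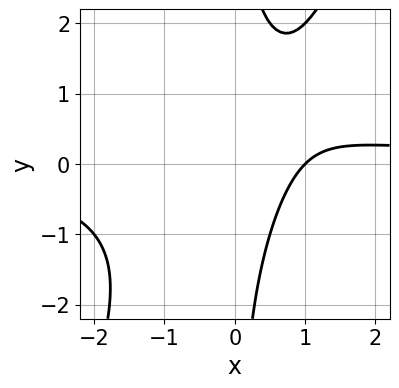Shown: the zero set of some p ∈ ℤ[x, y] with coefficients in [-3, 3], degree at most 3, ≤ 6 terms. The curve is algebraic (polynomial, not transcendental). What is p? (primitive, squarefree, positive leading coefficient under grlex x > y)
1. deg p = 3. The shape is more complex than any degree-2 curve.
2. Checking where it meets the axes: it misses every integer gridline on the y-axis; it crosses the x-axis at the gridline x = 1.
3. These observations pin down the coefficients.

2*x^2*y - x*y^2 - 2*x + 2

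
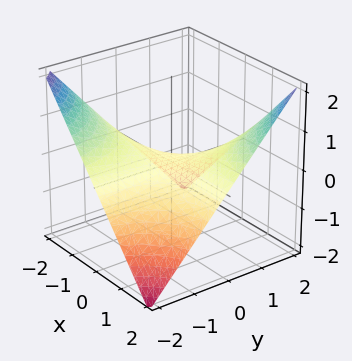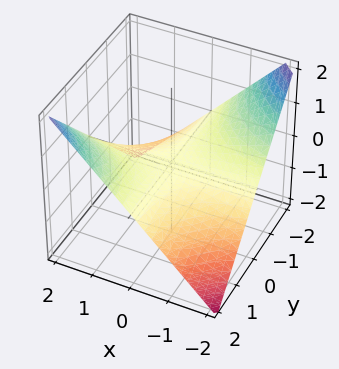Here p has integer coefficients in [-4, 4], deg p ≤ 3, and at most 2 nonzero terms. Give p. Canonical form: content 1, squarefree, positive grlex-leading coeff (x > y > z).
x*y - 2*z

The degree is 2 — a saddle surface; a quadric.
Checking where it meets the axes: every point of the x-axis in the box is on the surface; the visible y-axis segment lies entirely on the surface; one z-axis crossing is at z = 0.
Solving for integer coefficients yields p as stated.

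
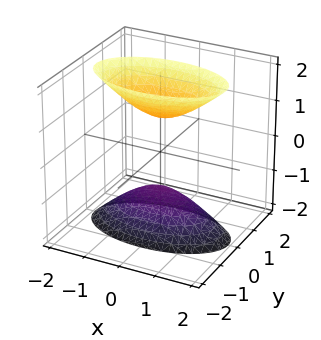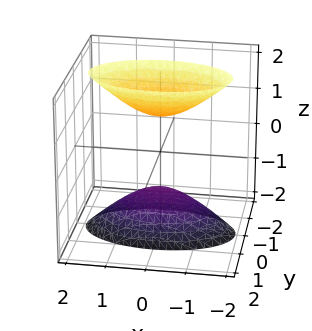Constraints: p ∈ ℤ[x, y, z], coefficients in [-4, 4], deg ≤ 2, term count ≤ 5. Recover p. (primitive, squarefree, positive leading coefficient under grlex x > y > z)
x^2 + 3*y^2 - z^2 + 1

First, there are 2 components. They look like related sheets of one shape, so recover p as a whole.
Then, degree: two sheets facing apart; a quadric, so deg p = 2.
Next, symmetries: the z ↦ −z reflection is a symmetry, so z appears only in even powers; the x ↦ −x reflection is a symmetry, so x appears only in even powers; mirror symmetry y ↦ −y ⇒ only even powers of y.
Then, checking where it meets the axes: no y-intercept at any integer in the box; the z-axis gridline crossings are at z ∈ {-1, 1}.
Finally, solving for integer coefficients yields p as stated.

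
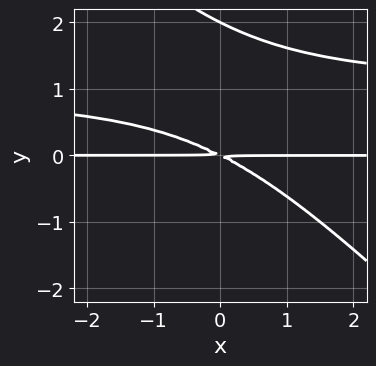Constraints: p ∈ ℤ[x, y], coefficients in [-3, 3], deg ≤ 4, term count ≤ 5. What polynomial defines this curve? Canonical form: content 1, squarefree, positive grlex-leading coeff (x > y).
x*y^2 + y^3 - x*y - 2*y^2

1. deg p = 3. No degree-2 curve has this shape.
2. Against the integer gridlines: one y-axis crossing is at y = 2; the visible x-axis segment lies entirely on the curve.
3. Fitting integer coefficients to these (and the overall shape) gives p.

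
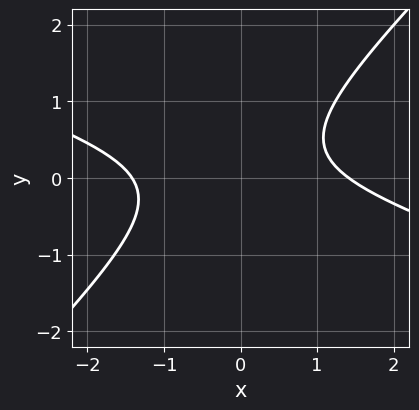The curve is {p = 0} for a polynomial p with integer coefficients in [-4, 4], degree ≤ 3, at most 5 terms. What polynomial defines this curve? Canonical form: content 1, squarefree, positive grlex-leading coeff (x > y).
The degree is 2 — no degree-1 curve has this shape.
Against the integer gridlines: the curve avoids every integer y-axis point in the box.
Matching integer coefficients to the picture gives p.

x^2 + 2*x*y - 3*y^2 + y - 2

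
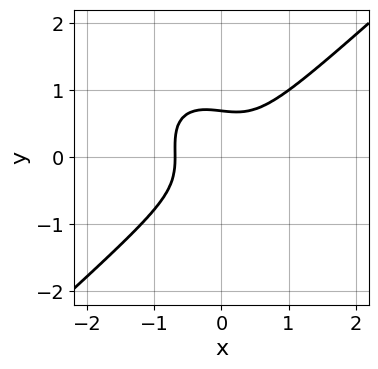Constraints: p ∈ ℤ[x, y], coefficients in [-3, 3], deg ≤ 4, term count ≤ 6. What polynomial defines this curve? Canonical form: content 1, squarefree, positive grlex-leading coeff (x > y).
(a) deg p = 3. The shape is more complex than any degree-2 curve.
(b) Matching integer coefficients to the picture gives p.

3*x^3 - x*y^2 - 3*y^3 + 1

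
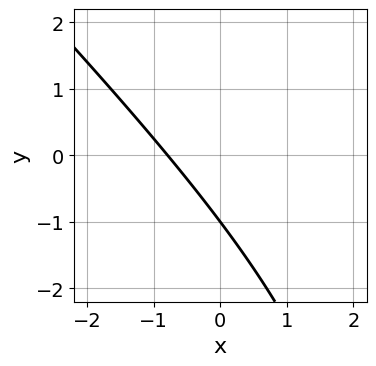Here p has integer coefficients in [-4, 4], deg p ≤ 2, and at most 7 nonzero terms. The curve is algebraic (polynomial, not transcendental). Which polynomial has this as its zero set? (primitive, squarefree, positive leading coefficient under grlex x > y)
Degree: a generic line meets the curve in up to 2 points, so deg p = 2.
From the axis intercepts and sections: it meets the y-axis at y = -1 (among the integer gridlines).
Solving for integer coefficients yields p as stated.

x^2 + x*y - 3*x - 3*y - 3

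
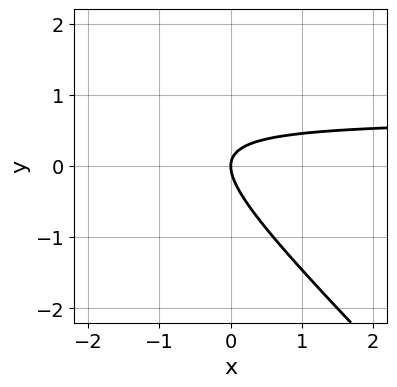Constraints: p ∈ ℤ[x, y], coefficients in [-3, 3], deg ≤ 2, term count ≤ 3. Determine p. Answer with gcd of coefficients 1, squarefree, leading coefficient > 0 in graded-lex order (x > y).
deg p = 2. The shape is more complex than any degree-1 curve.
Observable constraints: it crosses the x-axis at the gridline x = 0; it meets the y-axis at y = 0 (among the integer gridlines).
These observations pin down the coefficients.

3*x*y + 3*y^2 - 2*x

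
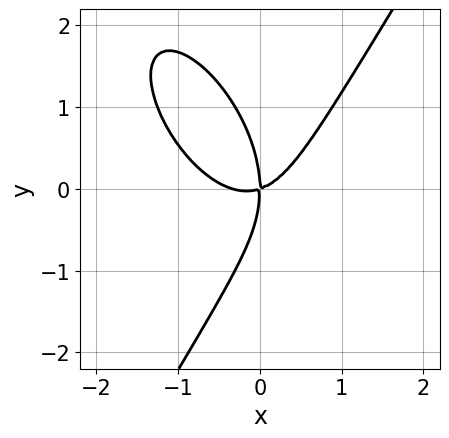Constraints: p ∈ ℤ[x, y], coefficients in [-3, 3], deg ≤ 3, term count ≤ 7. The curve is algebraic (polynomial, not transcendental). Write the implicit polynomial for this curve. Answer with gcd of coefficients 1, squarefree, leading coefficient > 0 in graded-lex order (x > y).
3*x^3 + x^2*y - y^3 + x^2 - 3*x*y

(a) deg p = 3. A generic line meets the curve in up to 3 points.
(b) Observable constraints: one x-axis crossing is at x = 0; one y-axis crossing is at y = 0.
(c) The integer polynomial consistent with all of this is the stated p.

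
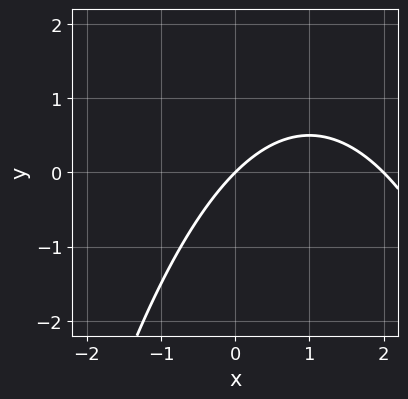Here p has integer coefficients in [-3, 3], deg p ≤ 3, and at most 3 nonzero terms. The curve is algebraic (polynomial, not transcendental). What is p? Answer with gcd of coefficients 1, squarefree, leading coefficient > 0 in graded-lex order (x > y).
x^2 - 2*x + 2*y

(a) The degree is 2 — no degree-1 curve has this shape.
(b) From the axis intercepts and sections: it meets the y-axis at y = 0 (among the integer gridlines); among the integer gridlines, it crosses the x-axis at x ∈ {0, 2}.
(c) Solving for integer coefficients yields p as stated.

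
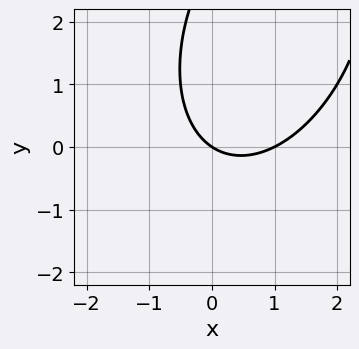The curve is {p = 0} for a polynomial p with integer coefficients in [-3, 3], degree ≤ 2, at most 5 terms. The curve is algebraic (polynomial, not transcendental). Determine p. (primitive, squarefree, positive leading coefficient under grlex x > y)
2*x^2 - x*y + y^2 - 2*x - 3*y

Degree: no degree-1 curve has this shape, so deg p = 2.
From the axis intercepts and sections: the x-axis gridline crossings are at x ∈ {0, 1}; one y-axis crossing is at y = 0.
Fitting integer coefficients to these (and the overall shape) gives p.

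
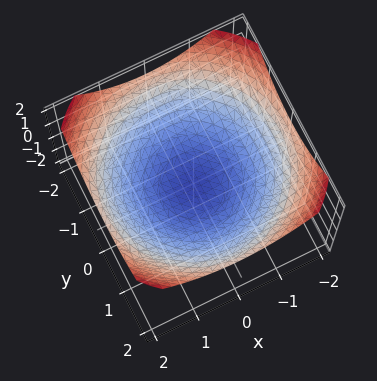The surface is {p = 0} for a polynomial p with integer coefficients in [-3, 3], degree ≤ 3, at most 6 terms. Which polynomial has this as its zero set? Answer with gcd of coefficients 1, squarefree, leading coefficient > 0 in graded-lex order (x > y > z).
Degree: the shape is more complex than any degree-1 surface, so deg p = 2.
Symmetry: the surface is invariant under rotation about z: p = q(x² + y², z).
Checking where it meets the axes: among the integer gridlines, it crosses the x-axis at x ∈ {-1, 1}; a circular section at z = 0 has radius exactly 1; among the integer gridlines, it crosses the y-axis at y ∈ {-1, 1}.
These observations pin down the coefficients.

x^2 + y^2 - 3*z - 1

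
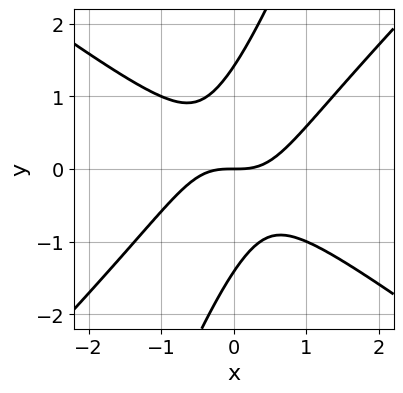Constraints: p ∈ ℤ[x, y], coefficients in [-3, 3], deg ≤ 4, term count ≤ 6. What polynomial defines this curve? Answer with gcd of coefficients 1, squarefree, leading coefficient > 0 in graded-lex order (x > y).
2*x^3 - 3*x*y^2 + y^3 - 2*y

deg p = 3.
Observable constraints: it meets the x-axis at x = 0 (among the integer gridlines); one y-axis crossing is at y = 0.
Matching integer coefficients to the picture gives p.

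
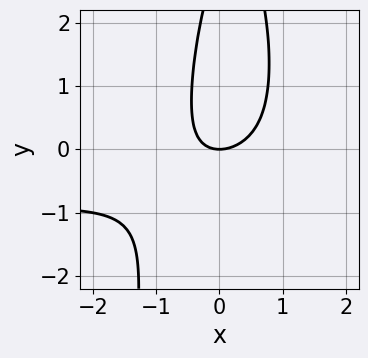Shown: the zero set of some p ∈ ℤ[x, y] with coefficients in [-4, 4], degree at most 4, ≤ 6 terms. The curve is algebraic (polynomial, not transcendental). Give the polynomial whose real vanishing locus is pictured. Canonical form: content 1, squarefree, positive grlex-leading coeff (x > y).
1. deg p = 3.
2. From the axis intercepts and sections: one y-axis crossing is at y = 0; it meets the x-axis at x = 0 (among the integer gridlines).
3. Together with the visible shape, these determine p as stated.

3*x^2*y + 3*x^2 - 2*x*y + y^2 - 3*y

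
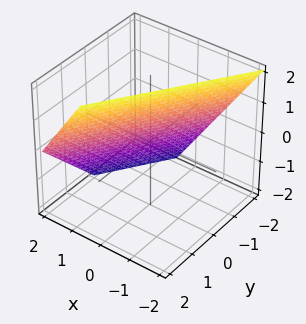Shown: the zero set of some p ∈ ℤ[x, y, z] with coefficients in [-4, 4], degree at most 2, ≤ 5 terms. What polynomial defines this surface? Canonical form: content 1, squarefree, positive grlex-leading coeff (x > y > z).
3*x - 2*y + 2*z - 2

(a) The degree is 1 — the surface is flat (a plane).
(b) Checking where it meets the axes: it crosses the z-axis at the gridline z = 1; it crosses the y-axis at the gridline y = -1.
(c) Fitting integer coefficients to these (and the overall shape) gives p.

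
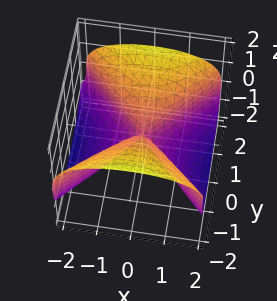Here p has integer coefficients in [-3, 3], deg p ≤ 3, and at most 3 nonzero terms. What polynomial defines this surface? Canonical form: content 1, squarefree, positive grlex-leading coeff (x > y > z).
First, degree: the shape is more complex than any degree-2 surface, so deg p = 3.
Then, checking where it meets the axes: it crosses the y-axis at the gridline y = 0; it meets the x-axis at x = 0 (among the integer gridlines); it meets the z-axis at z = 0 (among the integer gridlines).
Finally, together with the visible shape, these determine p as stated.

z^3 + x^2 - y^2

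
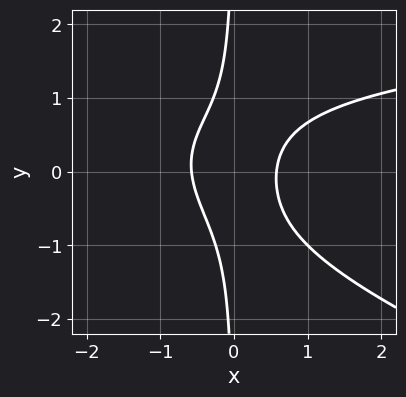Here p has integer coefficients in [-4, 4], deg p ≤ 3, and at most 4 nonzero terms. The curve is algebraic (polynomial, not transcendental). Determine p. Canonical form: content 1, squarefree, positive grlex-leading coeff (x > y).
(a) deg p = 3. The shape is more complex than any degree-2 curve.
(b) From the axis intercepts and sections: it misses every integer gridline on the y-axis.
(c) Fitting integer coefficients to these (and the overall shape) gives p.

x^2*y + 3*x*y^2 - 3*x^2 + 1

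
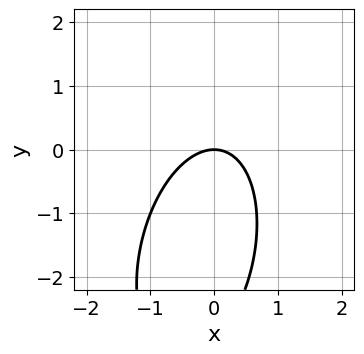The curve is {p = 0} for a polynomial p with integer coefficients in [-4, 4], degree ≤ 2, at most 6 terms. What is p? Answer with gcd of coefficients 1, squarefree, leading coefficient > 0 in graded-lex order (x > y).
1. Degree: the shape is more complex than any degree-1 curve, so deg p = 2.
2. Reading off the gridlines: one x-axis crossing is at x = 0; one y-axis crossing is at y = 0.
3. These observations pin down the coefficients.

3*x^2 - x*y + y^2 + 3*y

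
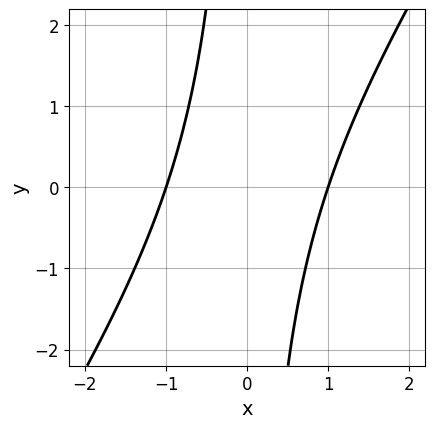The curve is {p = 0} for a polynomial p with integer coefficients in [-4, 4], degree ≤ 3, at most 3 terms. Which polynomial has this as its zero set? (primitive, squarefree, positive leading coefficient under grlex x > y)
3*x^2 - 2*x*y - 3

1. The degree is 2 — no degree-1 curve has this shape.
2. Observable constraints: no y-intercept at any integer in the box; the x-axis gridline crossings are at x ∈ {-1, 1}.
3. Together with the visible shape, these determine p as stated.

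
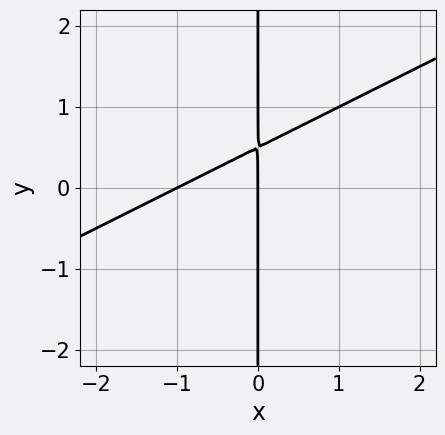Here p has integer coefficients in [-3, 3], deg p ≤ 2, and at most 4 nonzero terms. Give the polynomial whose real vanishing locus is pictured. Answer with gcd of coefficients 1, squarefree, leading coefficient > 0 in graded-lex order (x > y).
x^2 - 2*x*y + x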